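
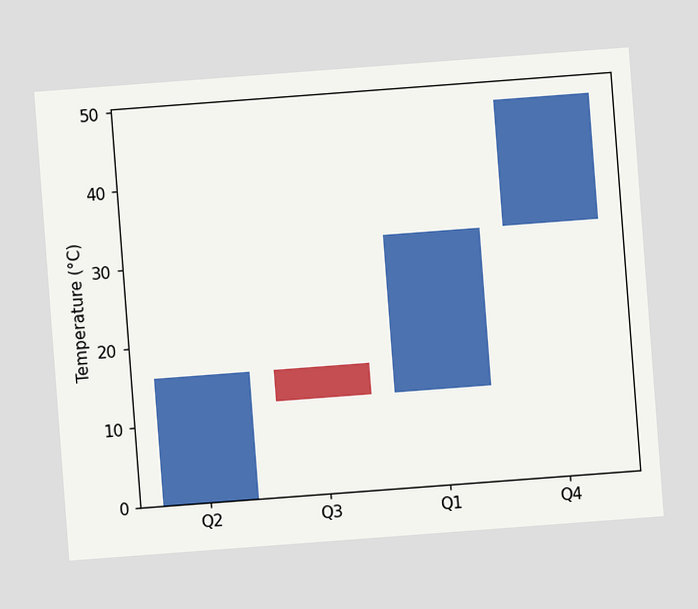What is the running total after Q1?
32°C

The chart is tilted about 4° counter-clockwise. After Q1 the running total reaches 32°C.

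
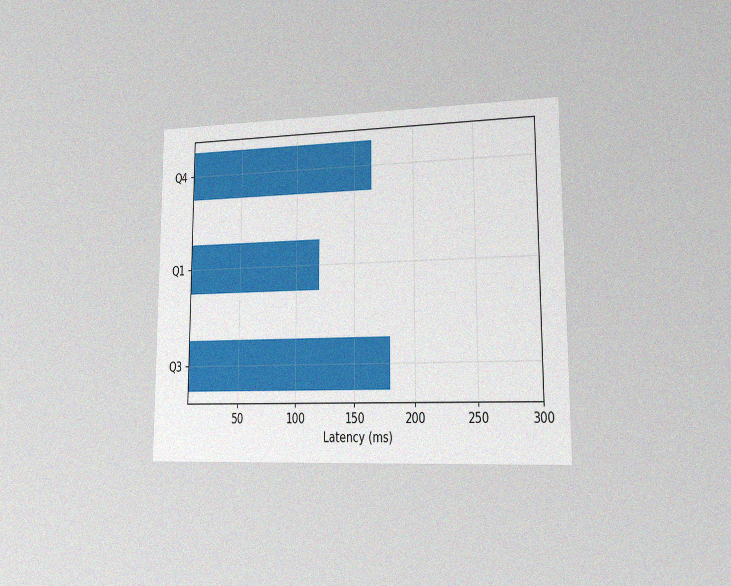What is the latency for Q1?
120ms

The chart is viewed slightly from the right, with some photo noise. Reading along the chart's x-axis, the Q1 bar reaches 120ms.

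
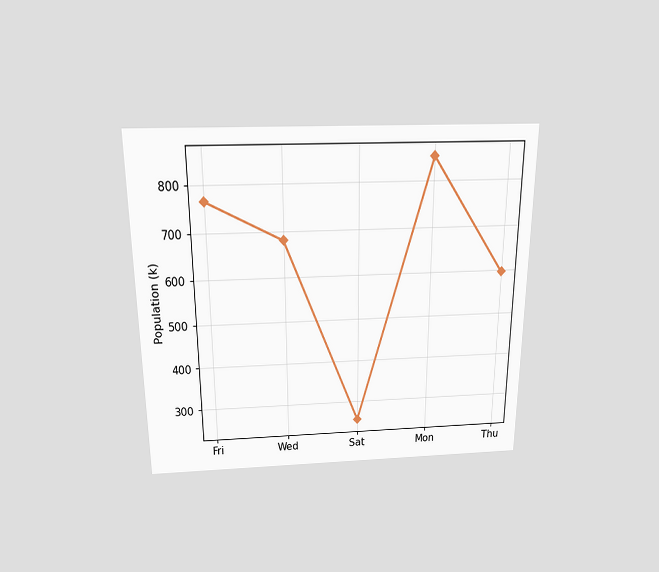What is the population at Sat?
The chart is viewed slightly from above. At Sat, the line is at 255k.

255k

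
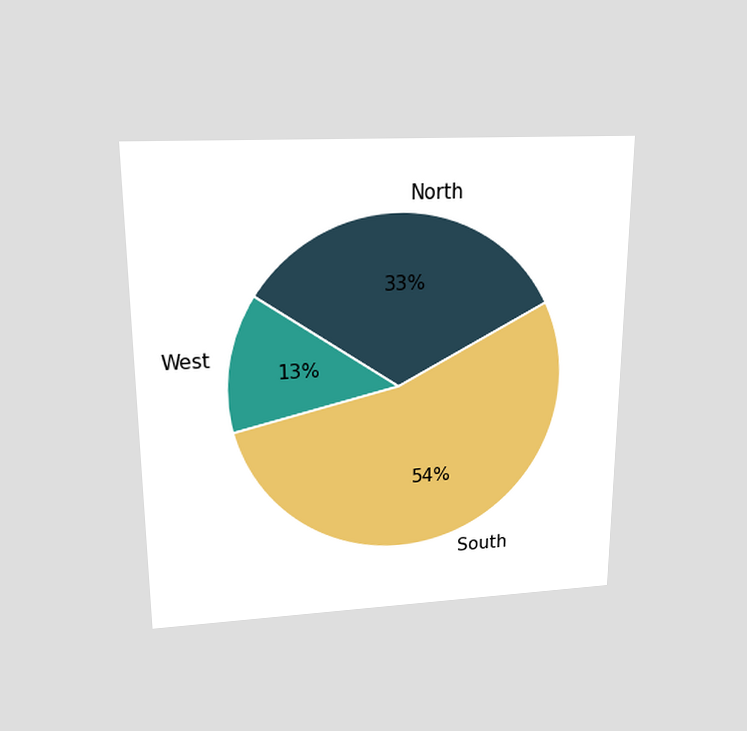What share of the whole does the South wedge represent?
54%

The chart is viewed slightly from above. The South slice takes up 54% of the pie.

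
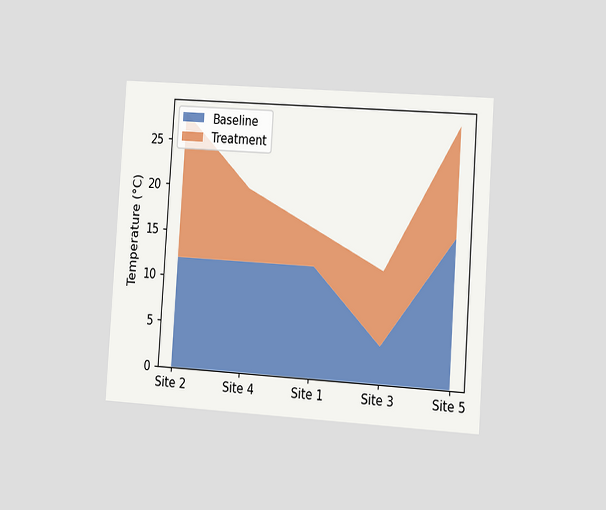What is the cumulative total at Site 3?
The chart is tilted about 4° clockwise and viewed slightly from the right. The stacked total at Site 3 reaches 12°C.

12°C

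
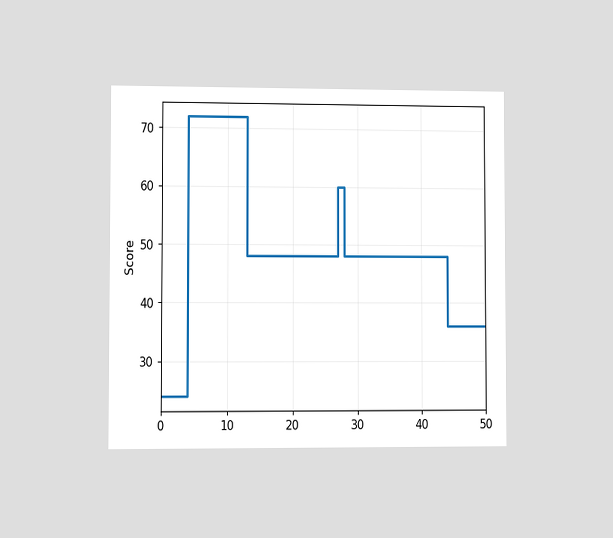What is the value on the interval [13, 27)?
48

The chart is viewed at a slight angle. On [13, 27) the step sits at 48.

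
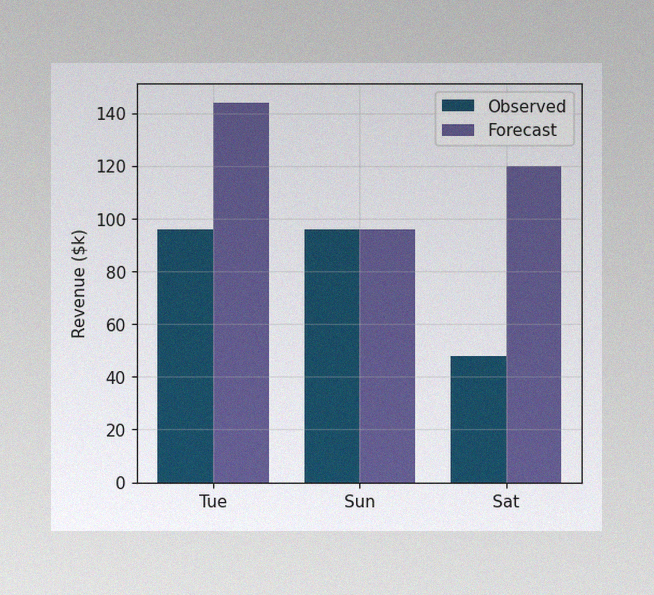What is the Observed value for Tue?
The image has some photo noise and uneven lighting. The Observed bar at Tue reaches $96k on the y-axis.

$96k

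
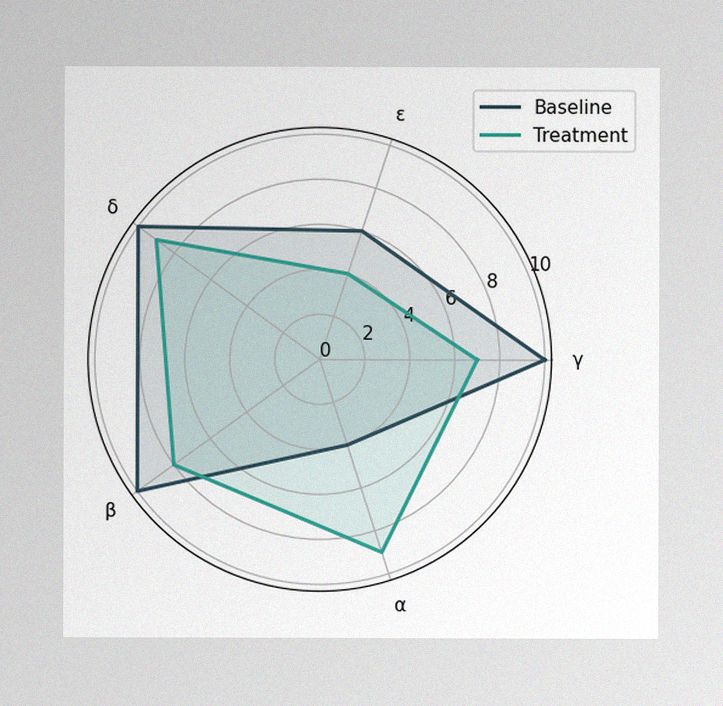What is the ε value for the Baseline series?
The image has some photo noise and uneven lighting. On the ε axis, Baseline reaches 6.

6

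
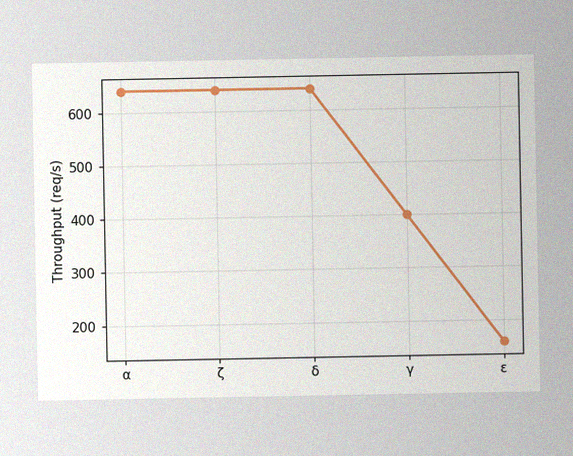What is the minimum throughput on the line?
The image has some photo noise and uneven lighting. The lowest point is at ε, and reading across to the y-axis gives 160req/s.

160req/s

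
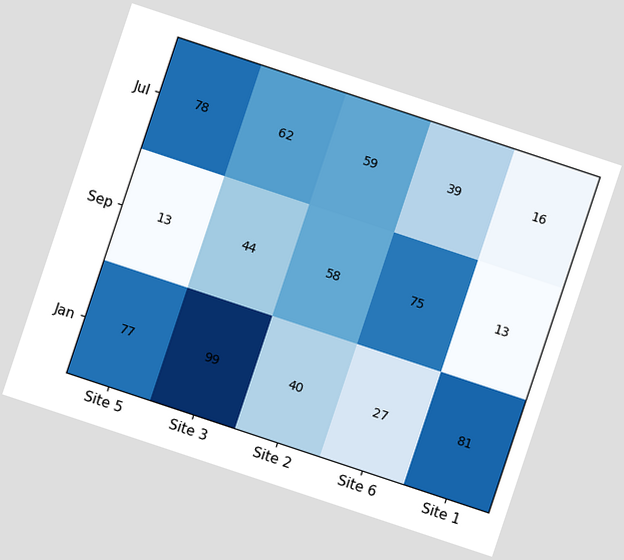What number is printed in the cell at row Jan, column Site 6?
The chart is tilted about 18° clockwise. The (Jan, Site 6) cell reads 27.

27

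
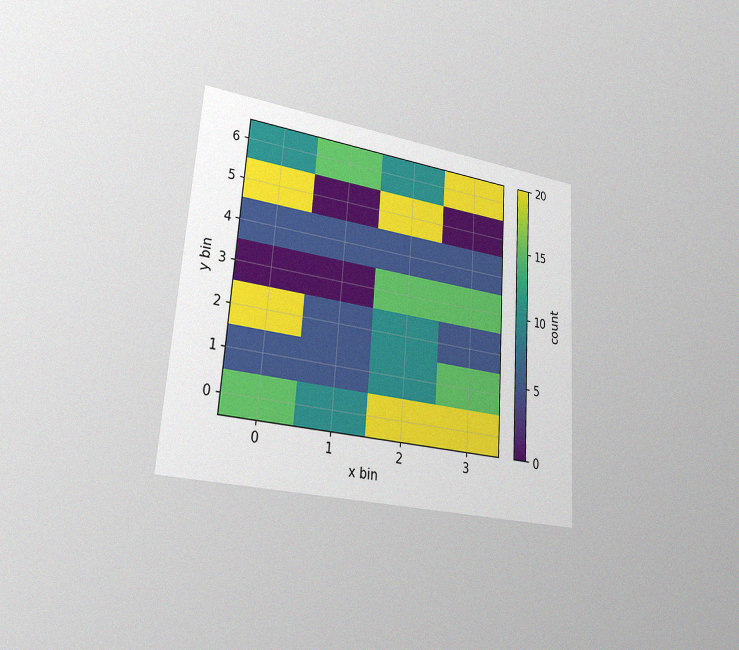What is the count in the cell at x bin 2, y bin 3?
15

The chart is tilted about 4° clockwise and viewed slightly from the left, with some photo noise. Matching the cell (2, 3) against the colorbar gives 15.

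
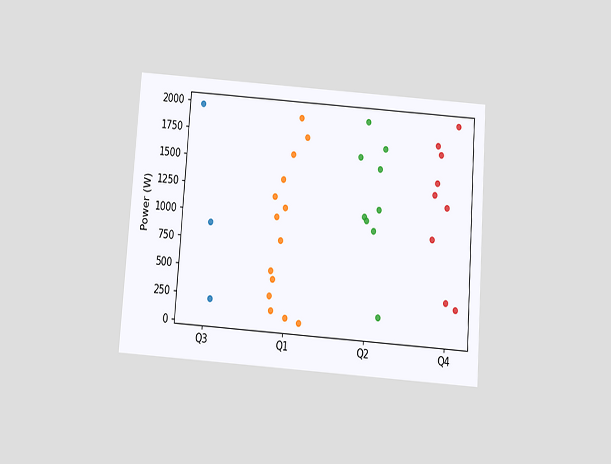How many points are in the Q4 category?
9

The chart is tilted about 4° clockwise and viewed slightly from below. Counting the markers in the Q4 column gives 9.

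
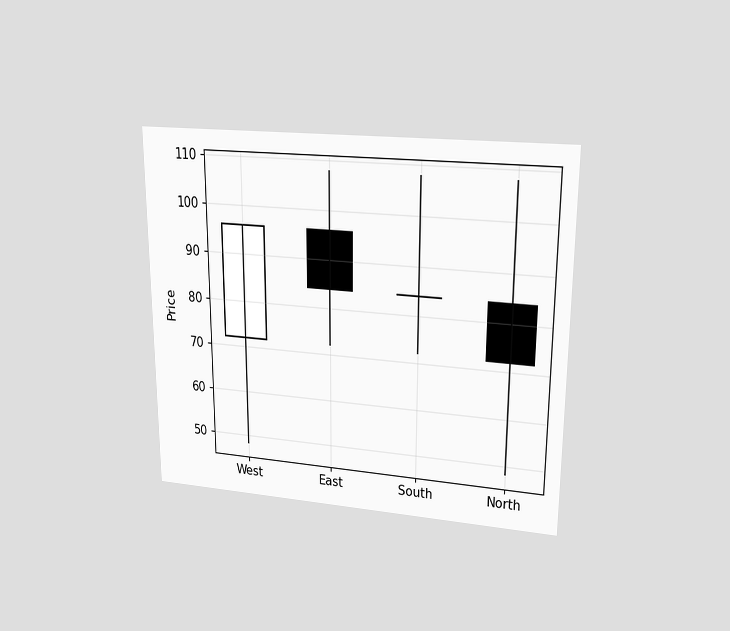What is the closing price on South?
The chart is viewed at a slight angle. The South candle closes at 84.

84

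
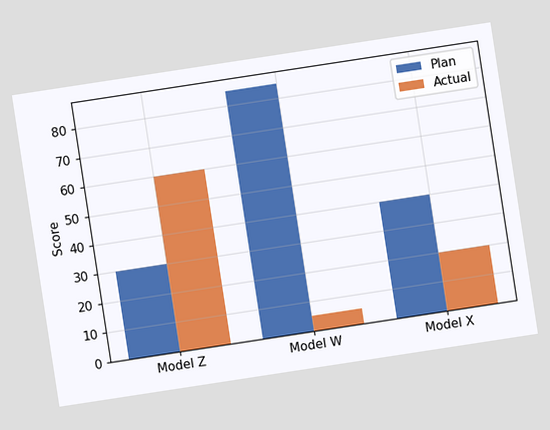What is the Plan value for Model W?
85

The chart is tilted about 9° counter-clockwise. The Plan bar at Model W reaches 85 on the y-axis.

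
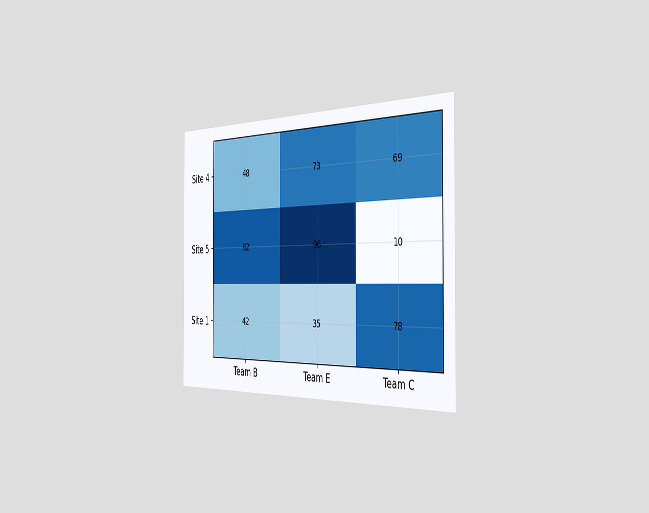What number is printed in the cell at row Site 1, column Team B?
The chart is viewed slightly from the right. The (Site 1, Team B) cell reads 42.

42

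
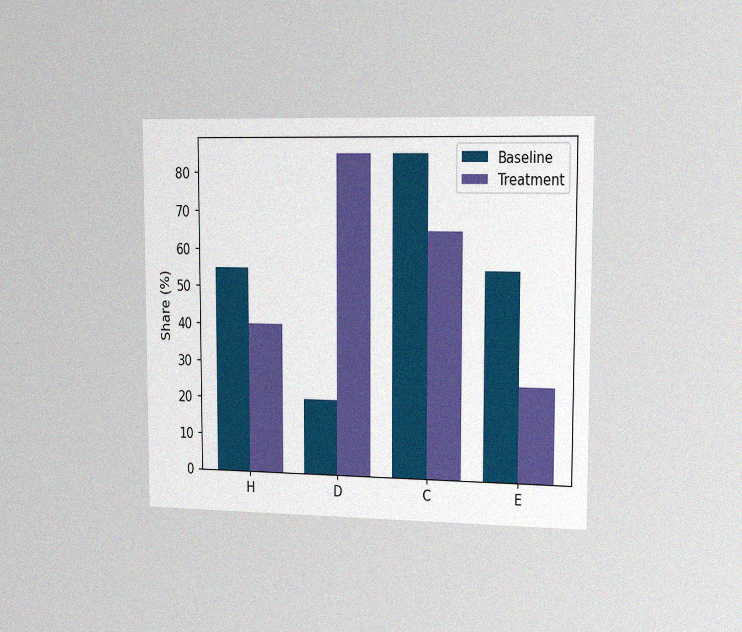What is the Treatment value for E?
25%

The chart is viewed slightly from the right, with some photo noise. The Treatment bar at E reaches 25% on the y-axis.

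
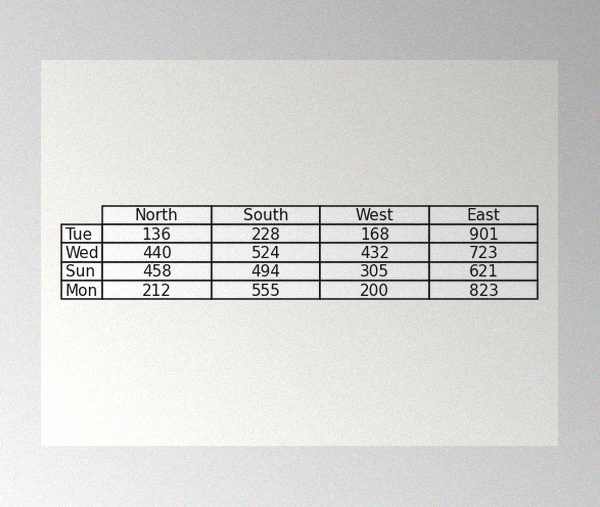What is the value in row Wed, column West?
432

The image has some photo noise and uneven lighting. The (Wed, West) cell reads 432.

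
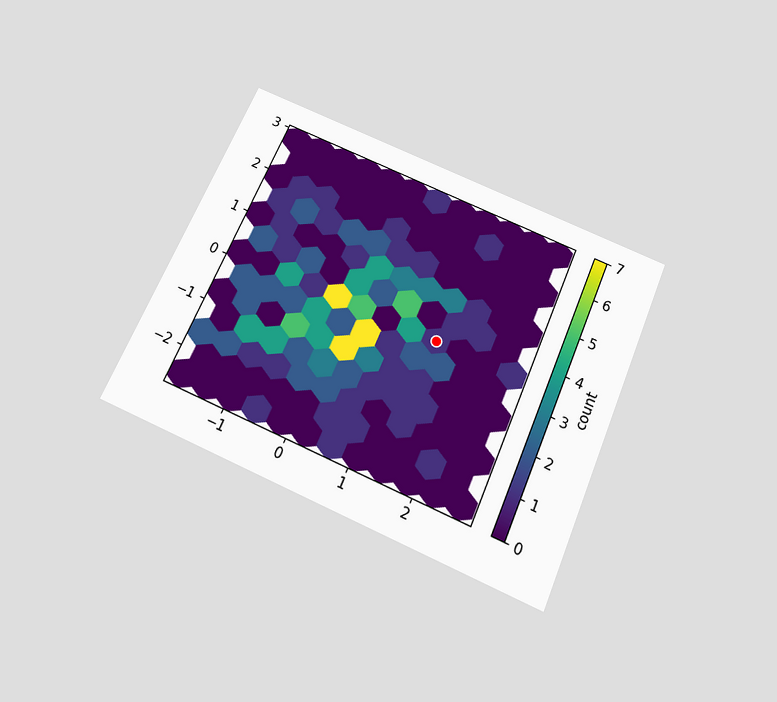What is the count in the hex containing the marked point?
The chart is tilted about 24° clockwise and viewed slightly from below. The marked hex reads 1 on the colorbar.

1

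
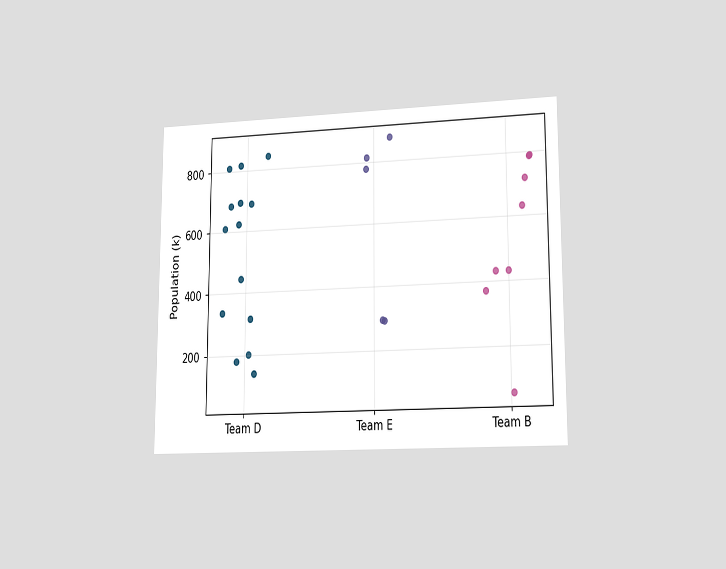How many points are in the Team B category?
The chart is viewed at a slight angle. Counting the markers in the Team B column gives 8.

8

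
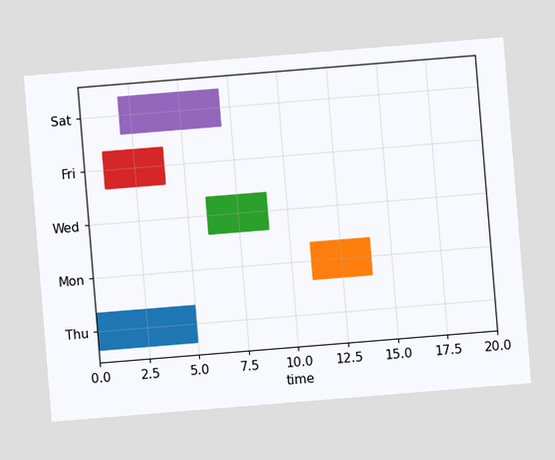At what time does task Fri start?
1

The chart is tilted about 5° counter-clockwise. The Fri bar begins at t=1.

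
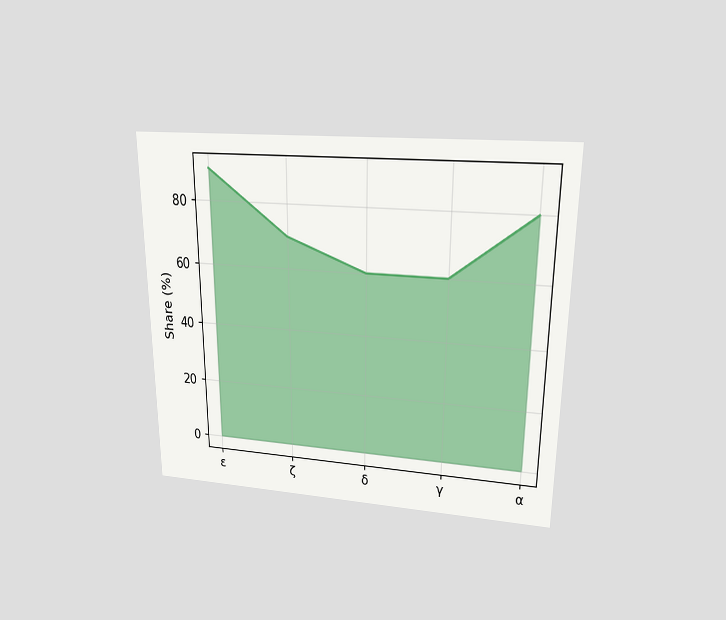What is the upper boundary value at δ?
The chart is viewed slightly from above. At δ the upper boundary is at 60%.

60%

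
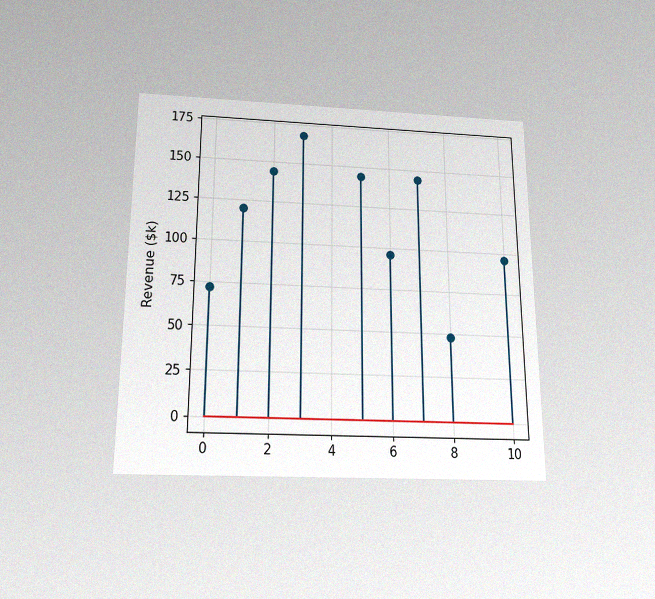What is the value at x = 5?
The chart is viewed slightly from below, with some photo noise. The stem at x=5 reaches $144k.

$144k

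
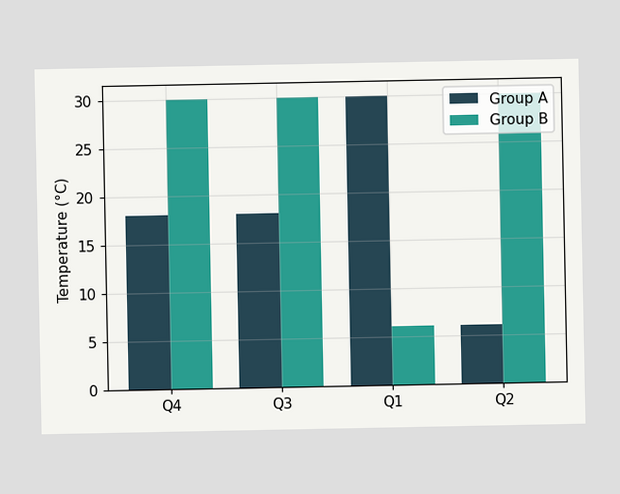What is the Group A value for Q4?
18°C

The Group A bar at Q4 reaches 18°C on the y-axis.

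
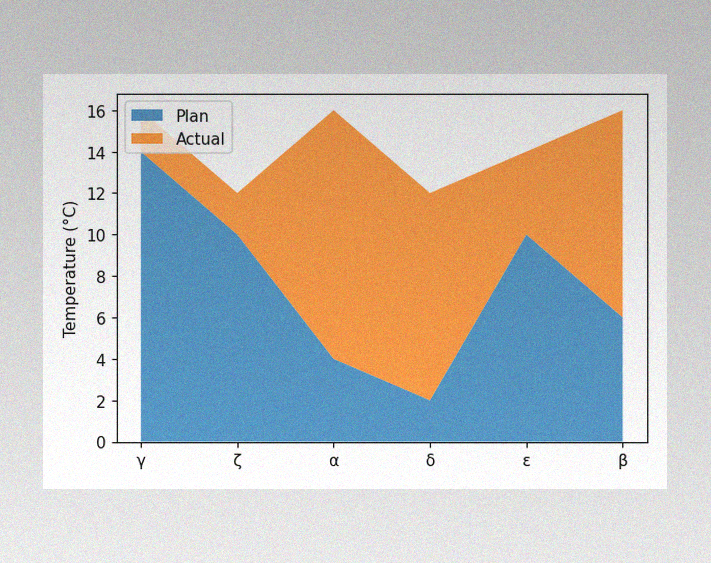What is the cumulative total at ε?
14°C

The image has some photo noise and uneven lighting. The stacked total at ε reaches 14°C.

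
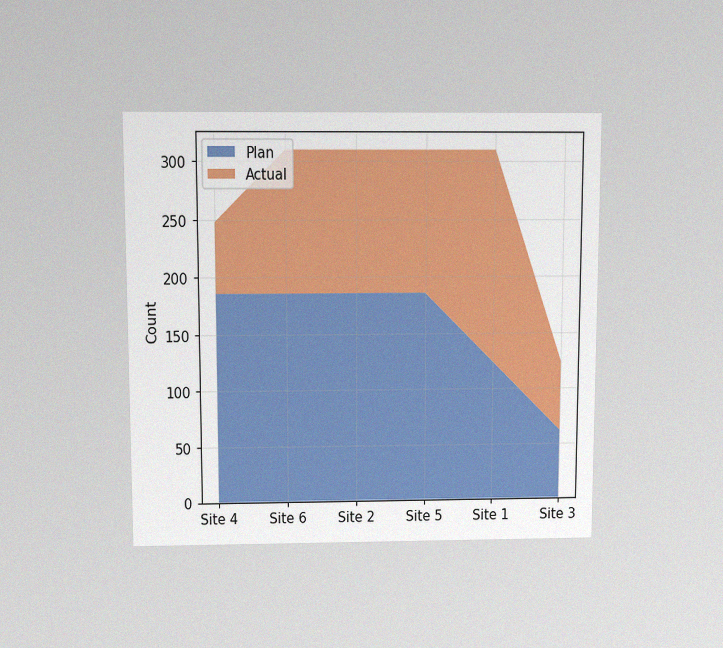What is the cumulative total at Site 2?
310

The chart is viewed slightly from above, with some photo noise. The stacked total at Site 2 reaches 310.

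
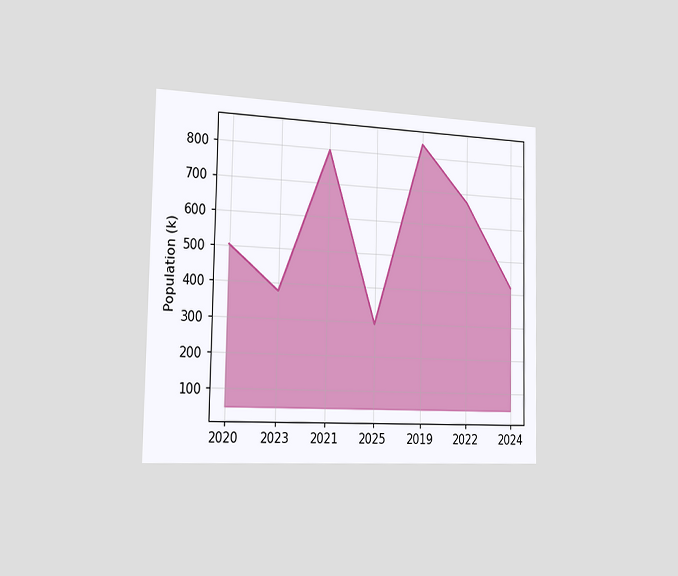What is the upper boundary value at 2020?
The chart is viewed slightly from the left. At 2020 the upper boundary is at 504k.

504k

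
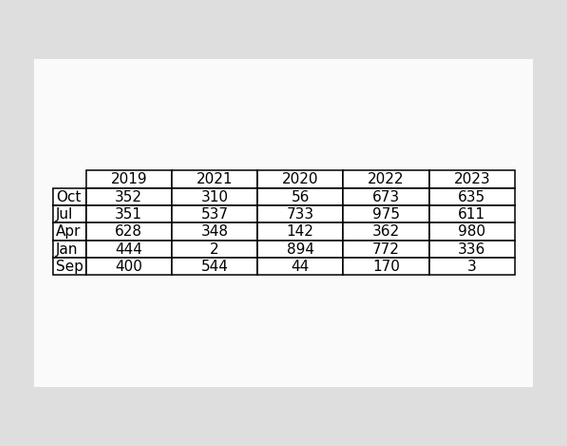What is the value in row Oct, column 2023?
635

The (Oct, 2023) cell reads 635.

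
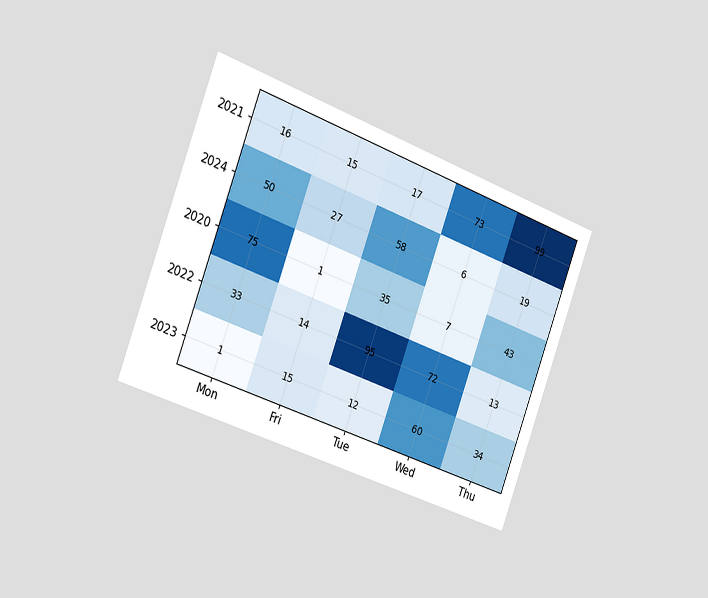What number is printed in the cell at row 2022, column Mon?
The chart is tilted about 20° clockwise and viewed slightly from the left. The (2022, Mon) cell reads 33.

33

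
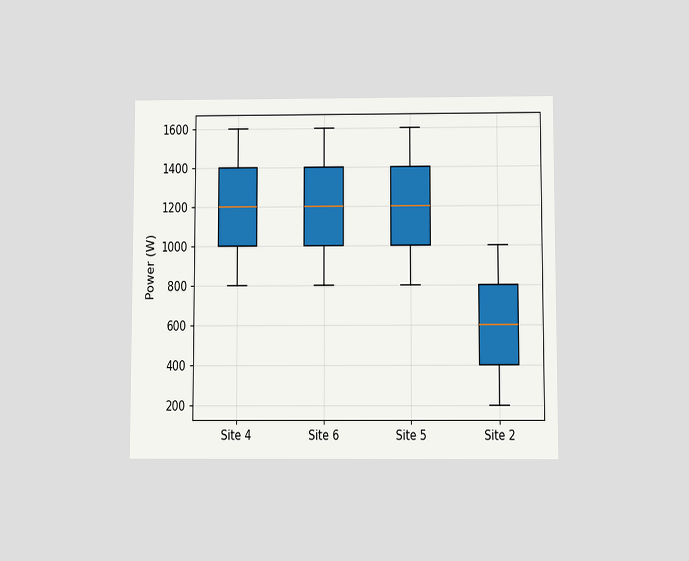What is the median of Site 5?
The chart is viewed slightly from below. The median line in the Site 5 box sits at 1200W.

1200W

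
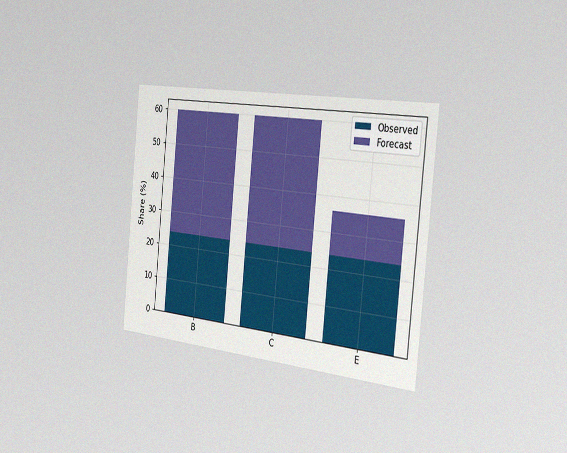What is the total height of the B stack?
The chart is tilted about 6° clockwise and viewed slightly from the right, with some photo noise. The B stack's top reaches 60% on the y-axis.

60%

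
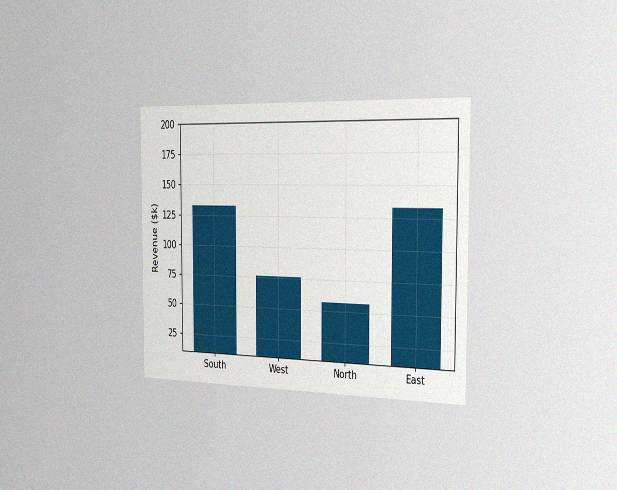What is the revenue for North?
The chart is viewed slightly from the right, with some photo noise. Reading along the chart's y-axis, the North bar reaches $57k.

$57k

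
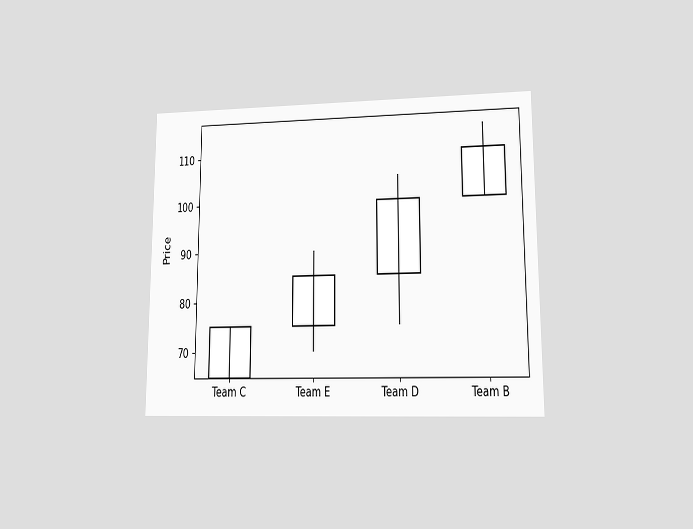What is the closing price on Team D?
The chart is viewed at a slight angle. The Team D candle closes at 100.

100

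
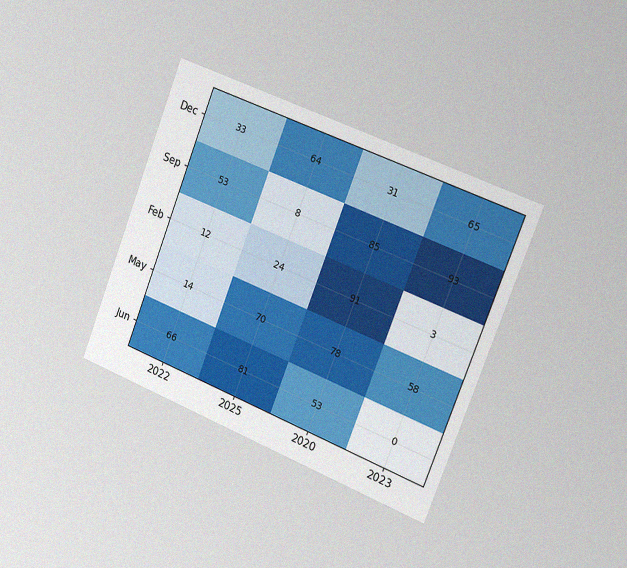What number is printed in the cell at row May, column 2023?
The chart is tilted about 21° clockwise and viewed slightly from the right, with some photo noise. The (May, 2023) cell reads 58.

58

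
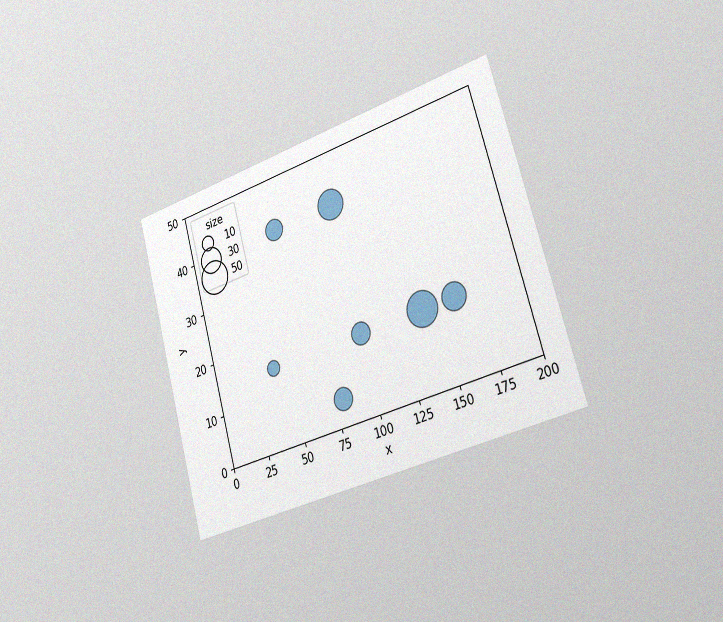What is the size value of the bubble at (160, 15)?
30

The chart is tilted about 16° counter-clockwise and viewed slightly from the right, with some photo noise. Matching the bubble at (160, 15) against the size legend gives 30.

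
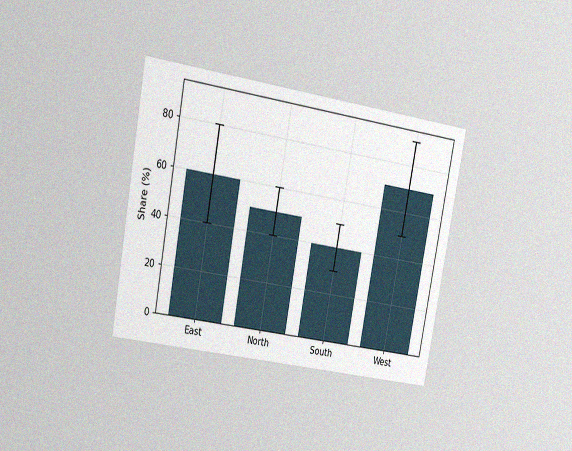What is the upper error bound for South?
50%

The chart is tilted about 10° clockwise and viewed slightly from the left, with some photo noise. The South bar's upper whisker reaches 50%.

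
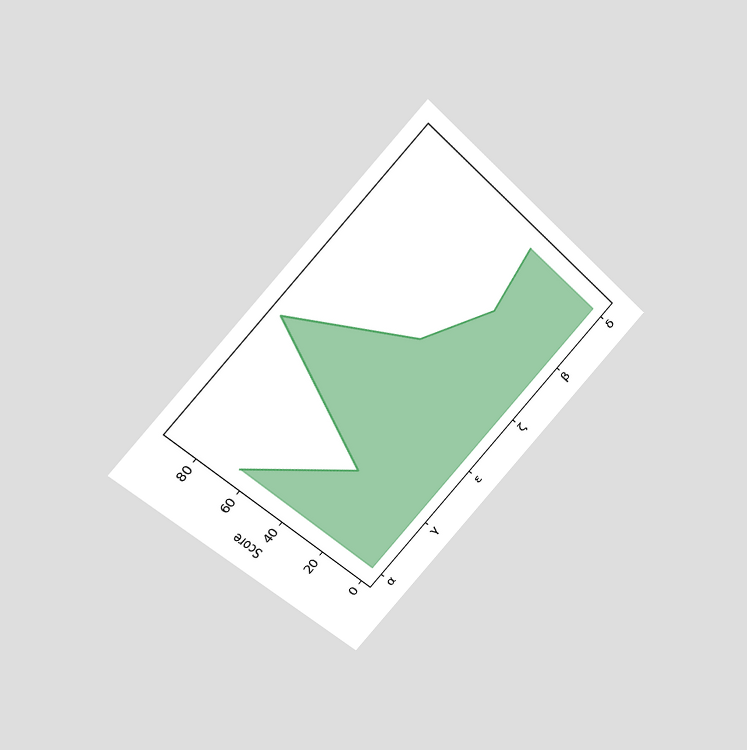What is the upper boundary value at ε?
90

The chart is tilted about 45° counter-clockwise and viewed at a slight angle. At ε the upper boundary is at 90.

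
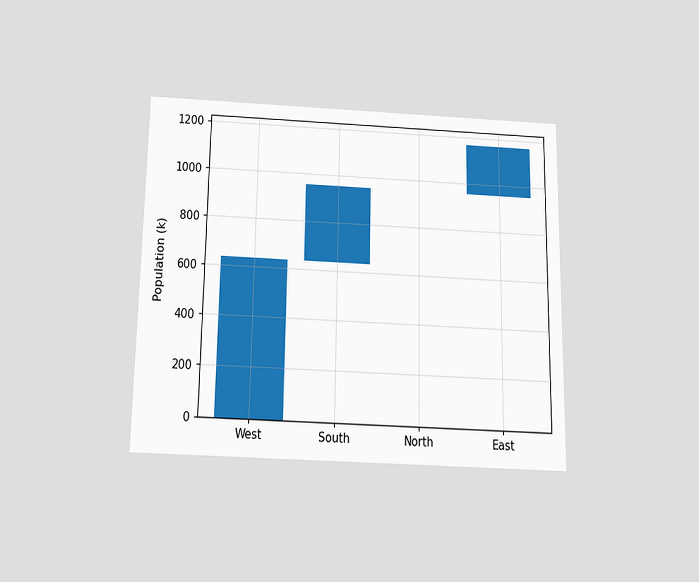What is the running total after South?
The chart is viewed slightly from below. After South the running total reaches 954k.

954k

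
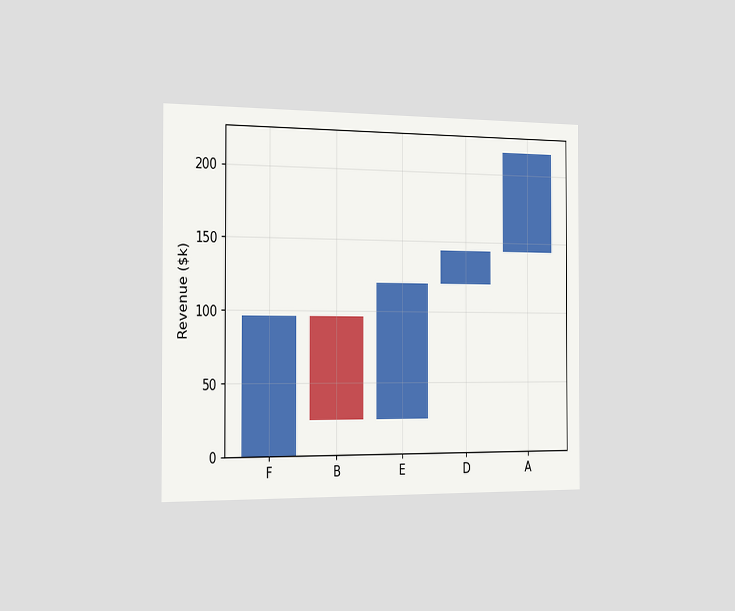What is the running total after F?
The chart is viewed slightly from the left. After F the running total reaches $96k.

$96k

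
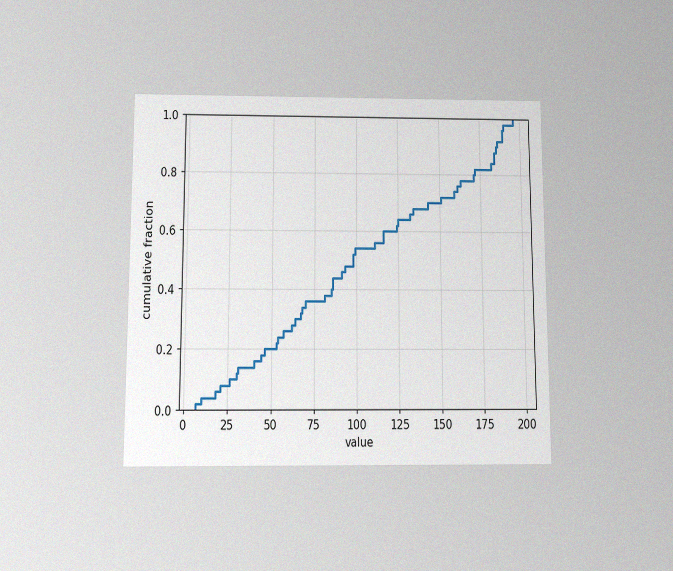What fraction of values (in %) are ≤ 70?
36%

The chart is viewed slightly from below, with some photo noise. At x=70 the ECDF step is at 36%.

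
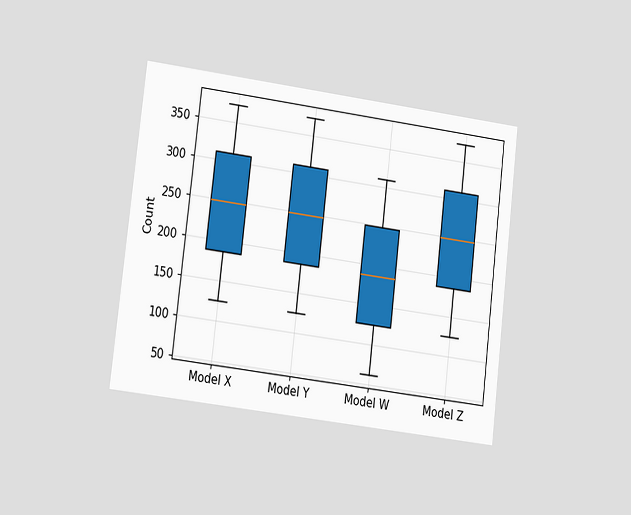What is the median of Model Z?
248

The chart is tilted about 7° clockwise and viewed at a slight angle. The median line in the Model Z box sits at 248.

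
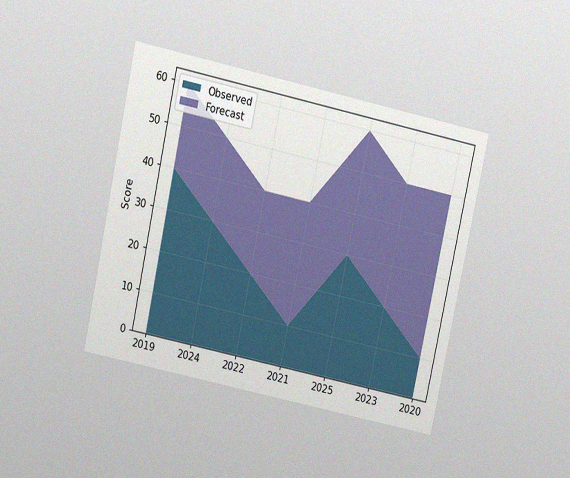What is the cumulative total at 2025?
The chart is tilted about 12° clockwise and viewed at a slight angle, with some photo noise. The stacked total at 2025 reaches 60.

60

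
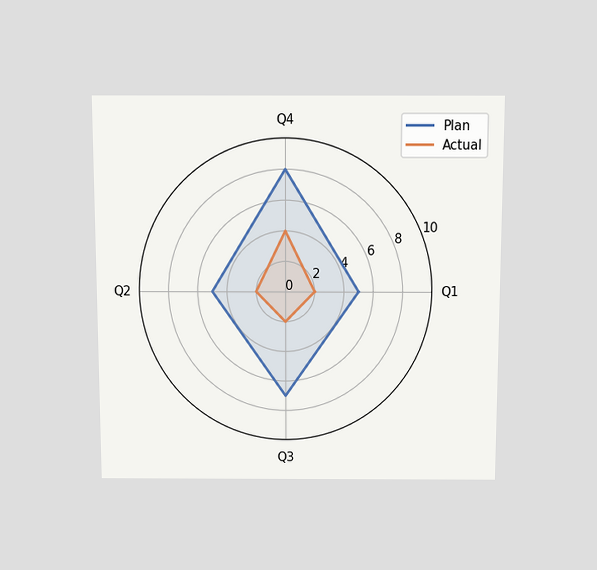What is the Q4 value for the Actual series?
The chart is viewed slightly from above. On the Q4 axis, Actual reaches 4.

4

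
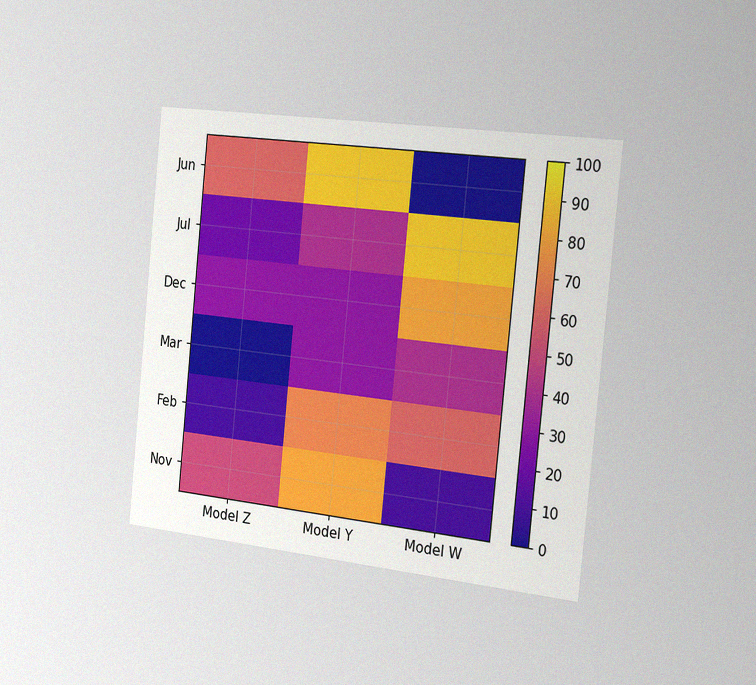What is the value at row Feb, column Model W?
60

The chart is tilted about 6° clockwise and viewed slightly from the right, with some photo noise. Matching cell (Feb, Model W) against the colorbar gives 60.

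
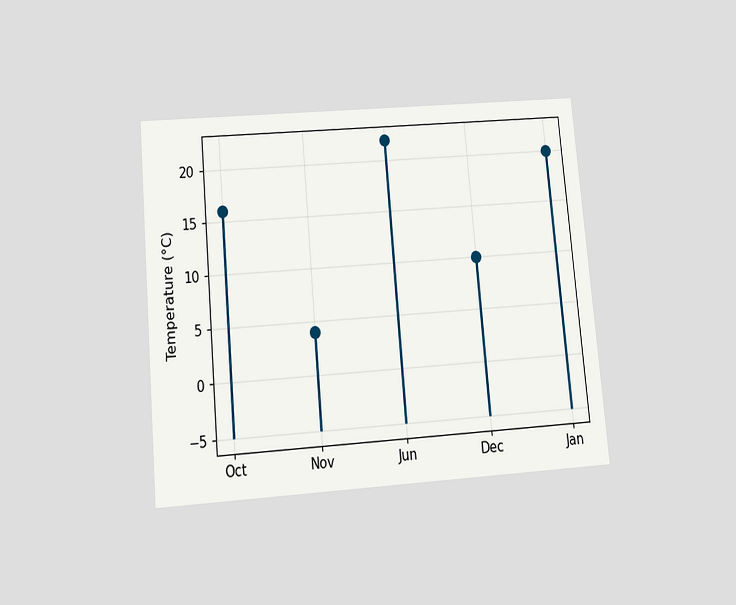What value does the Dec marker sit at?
10°C

The chart is tilted about 5° counter-clockwise and viewed slightly from below. The Dec marker sits at 10°C.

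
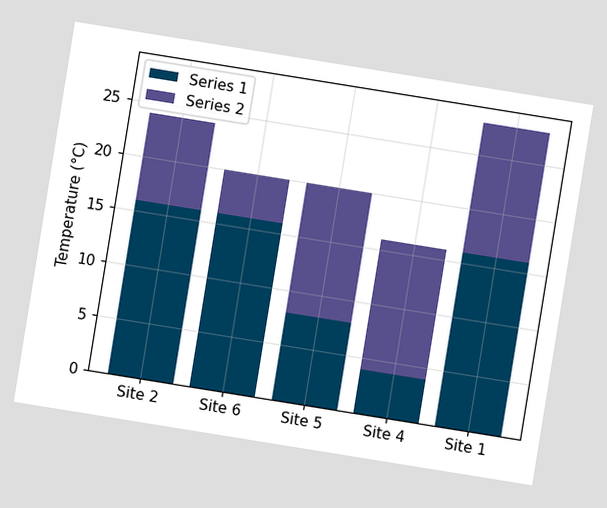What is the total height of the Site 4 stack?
The chart is tilted about 9° clockwise. The Site 4 stack's top reaches 16°C on the y-axis.

16°C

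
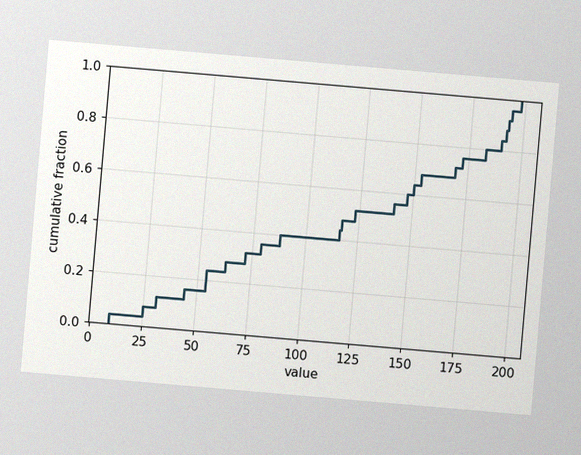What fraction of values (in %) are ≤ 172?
The chart is tilted about 5° clockwise, with some photo noise. At x=172 the ECDF step is at 76%.

76%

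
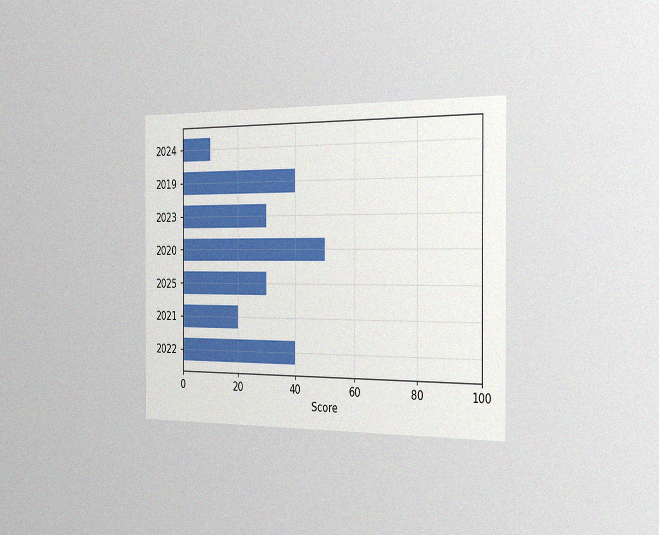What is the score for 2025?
The chart is viewed slightly from the right, with some photo noise. Reading along the chart's x-axis, the 2025 bar reaches 30.

30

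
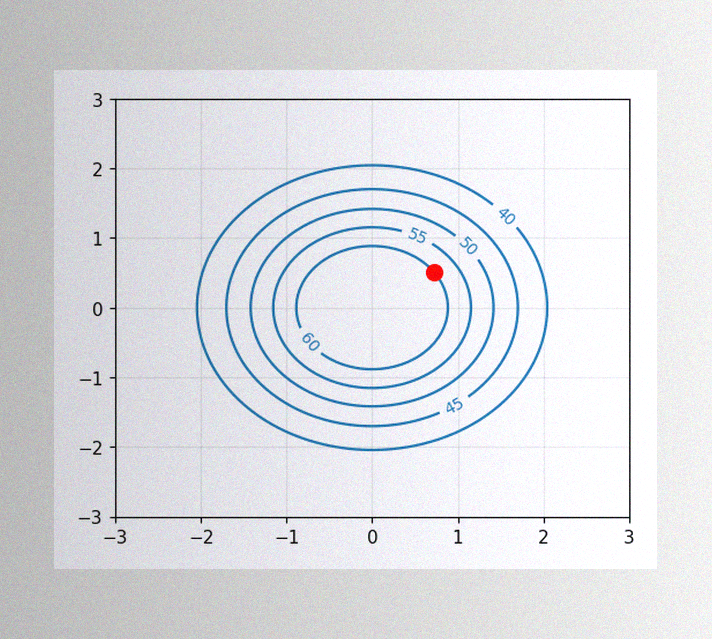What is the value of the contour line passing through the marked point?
60

The image has some photo noise and uneven lighting. The marked point sits on the contour labelled 60.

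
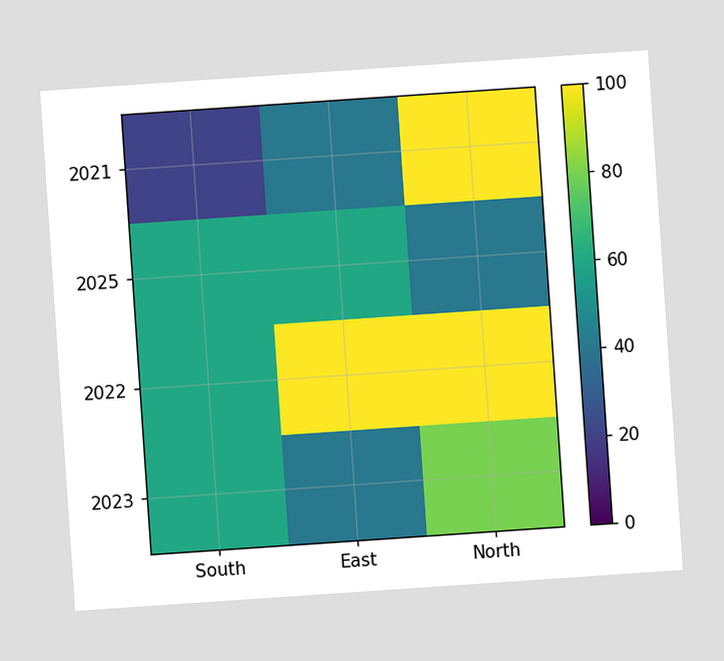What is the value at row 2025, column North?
40

The chart is tilted about 4° counter-clockwise. Matching cell (2025, North) against the colorbar gives 40.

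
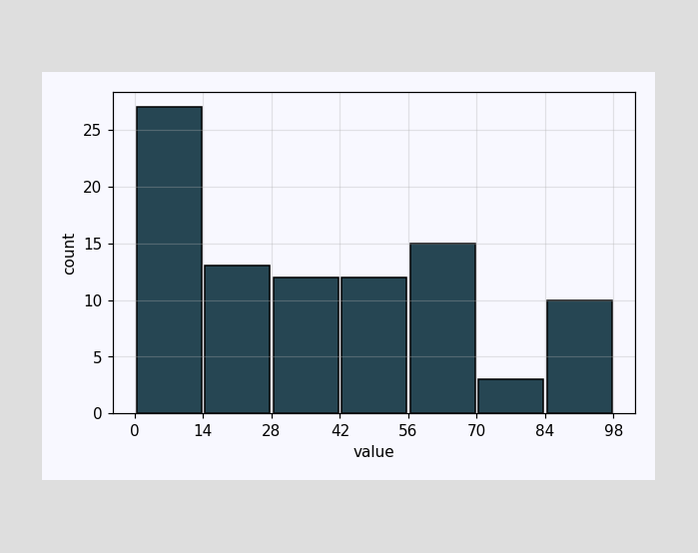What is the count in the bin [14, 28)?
The [14, 28) bin has height 13.

13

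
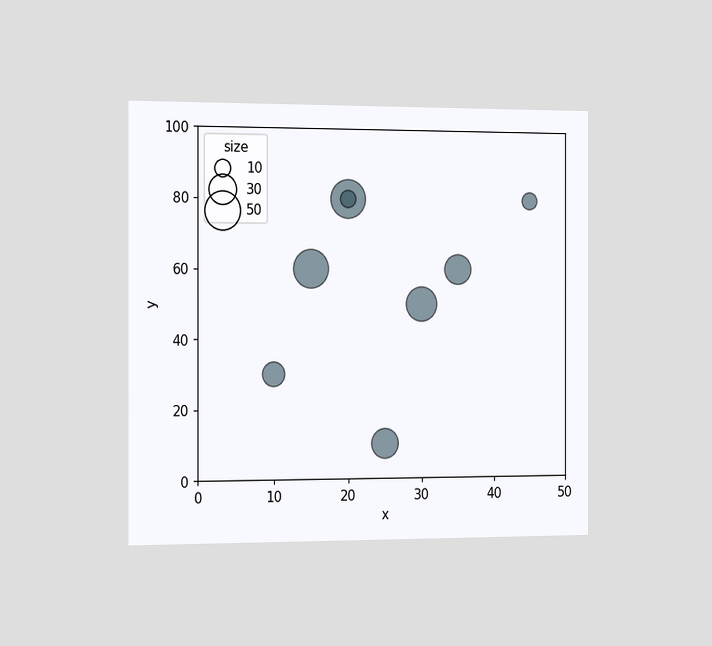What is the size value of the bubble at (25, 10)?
30

The chart is viewed slightly from the left. Matching the bubble at (25, 10) against the size legend gives 30.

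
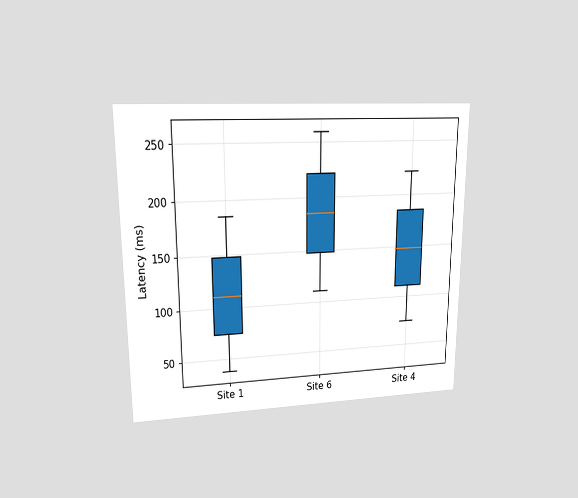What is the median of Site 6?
185ms

The chart is viewed at a slight angle. The median line in the Site 6 box sits at 185ms.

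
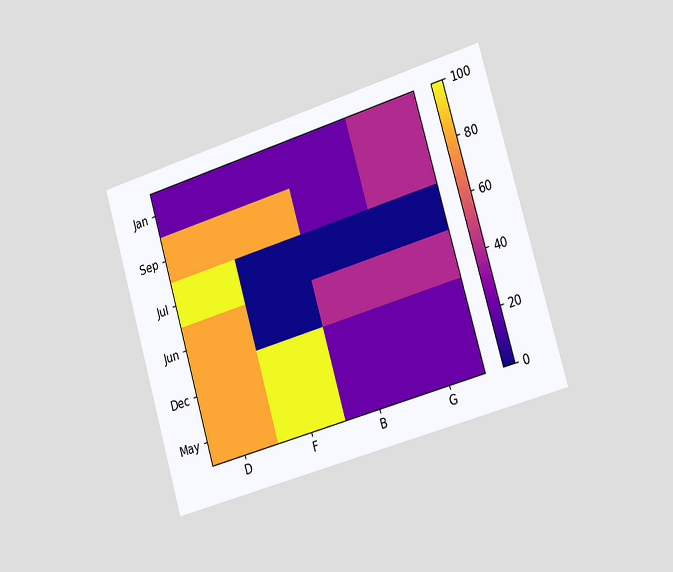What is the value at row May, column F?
100

The chart is tilted about 16° counter-clockwise and viewed slightly from the right. Matching cell (May, F) against the colorbar gives 100.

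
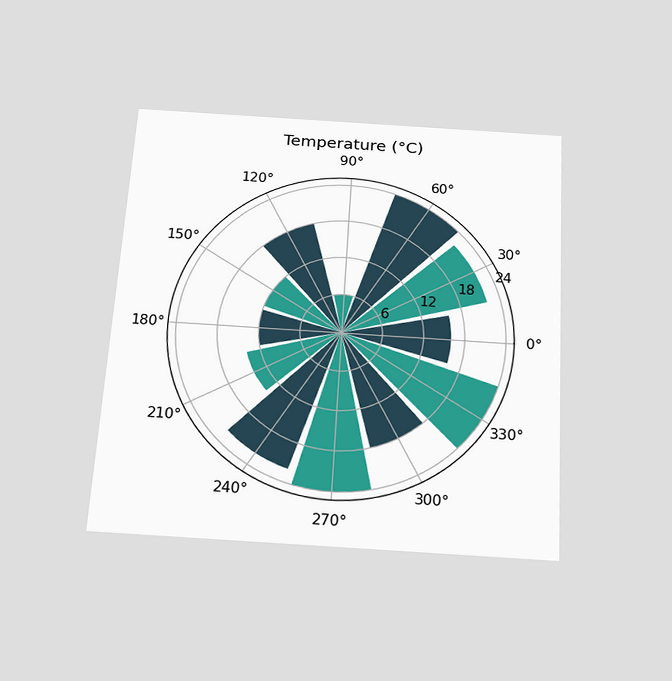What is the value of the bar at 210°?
The chart is tilted about 3° clockwise and viewed slightly from below. The bar at 210° reaches 14°C on the radial axis.

14°C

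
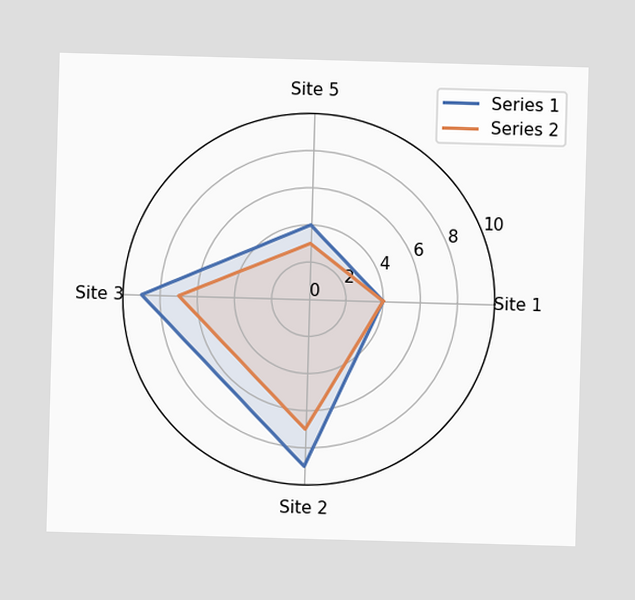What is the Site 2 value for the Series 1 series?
On the Site 2 axis, Series 1 reaches 9.

9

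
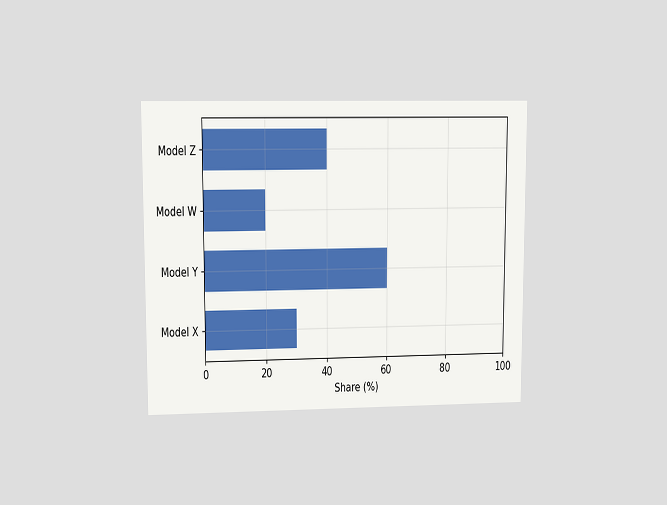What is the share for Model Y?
60%

The chart is viewed at a slight angle. Reading along the chart's x-axis, the Model Y bar reaches 60%.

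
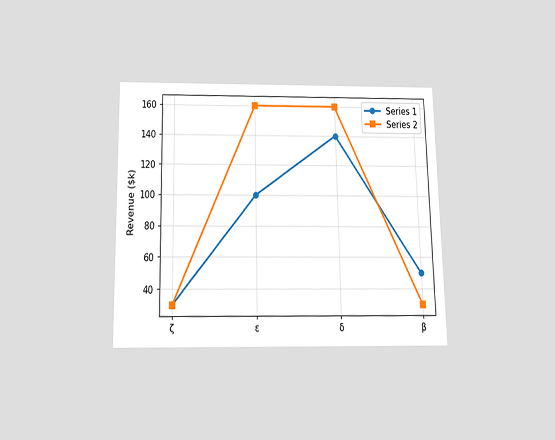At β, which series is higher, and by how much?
The chart is viewed slightly from below. At β, Series 1 sits above the other line by $20k.

Series 1, by $20k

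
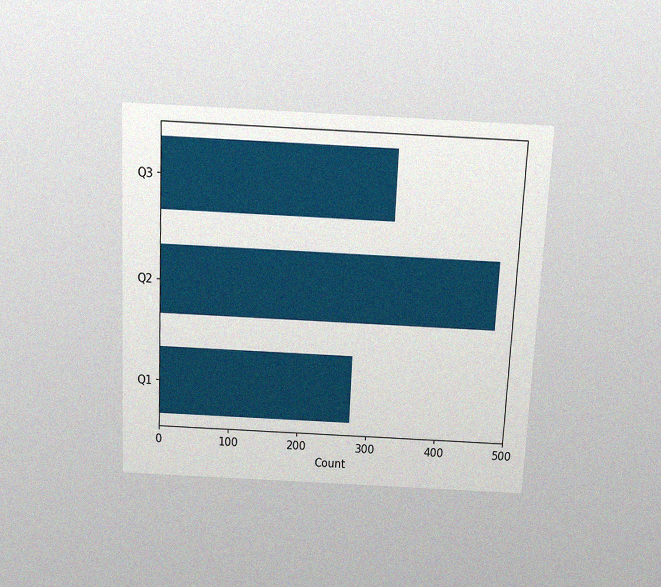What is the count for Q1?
275

The chart is tilted about 3° clockwise and viewed slightly from above, with some photo noise. Reading along the chart's x-axis, the Q1 bar reaches 275.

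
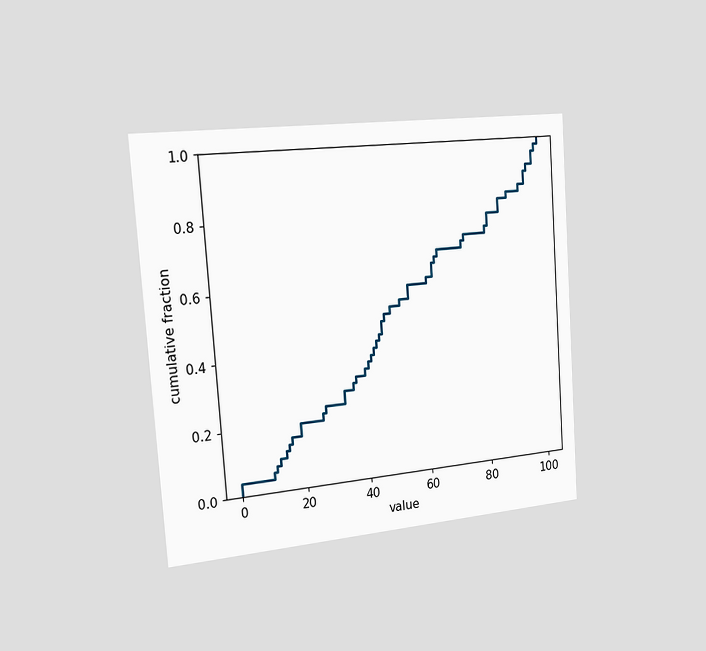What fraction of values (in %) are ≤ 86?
The chart is tilted about 4° counter-clockwise and viewed slightly from the left. At x=86 the ECDF step is at 82%.

82%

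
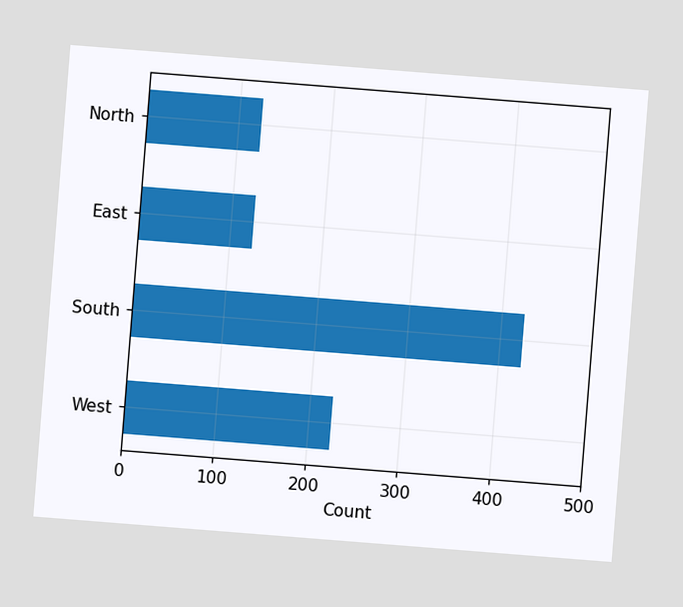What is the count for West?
The chart is tilted about 5° clockwise. Reading along the chart's x-axis, the West bar reaches 225.

225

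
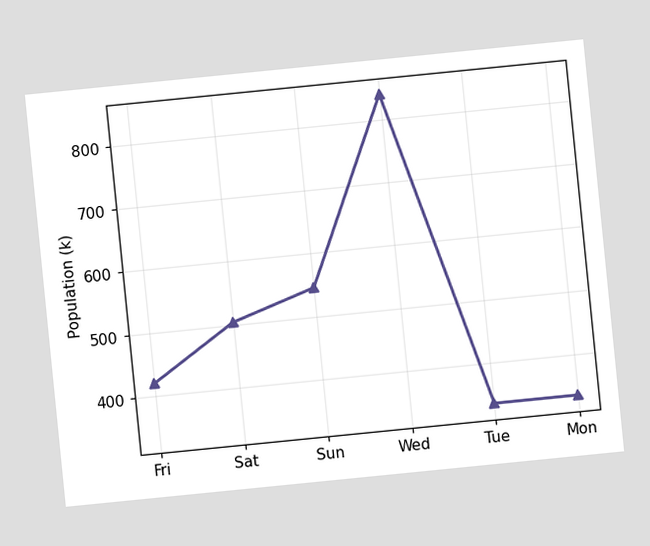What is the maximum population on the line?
The chart is tilted about 6° counter-clockwise. The highest point is at Wed, and reading across to the y-axis gives 840k.

840k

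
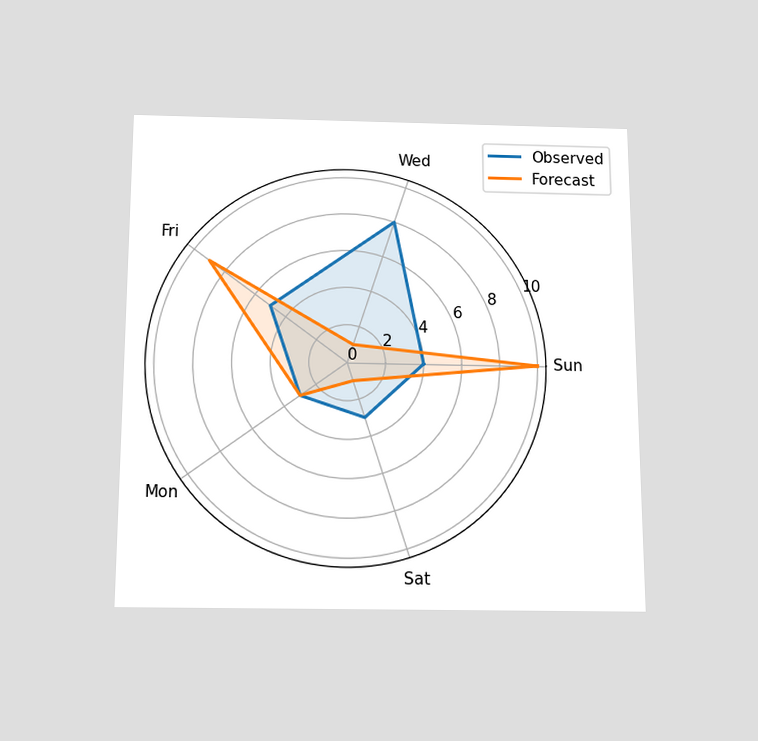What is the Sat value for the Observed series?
3

The chart is viewed slightly from below. On the Sat axis, Observed reaches 3.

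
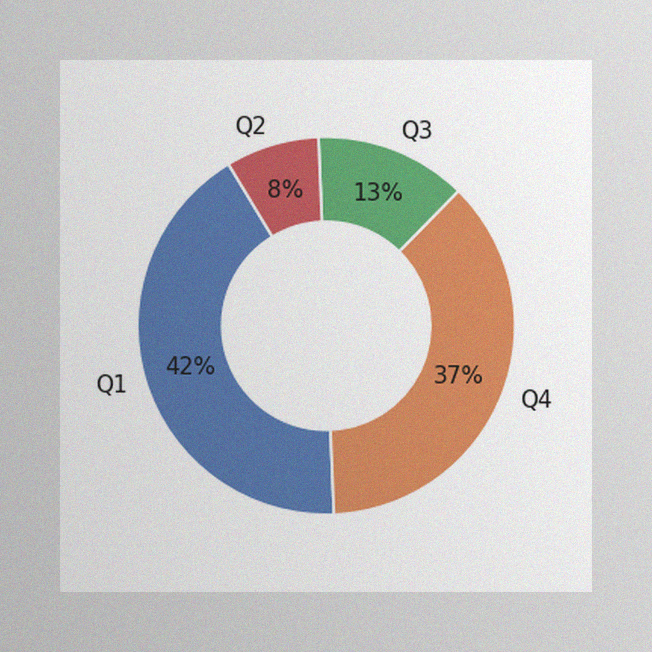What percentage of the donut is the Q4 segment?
The image has some photo noise and uneven lighting. The Q4 segment takes up 37% of the ring.

37%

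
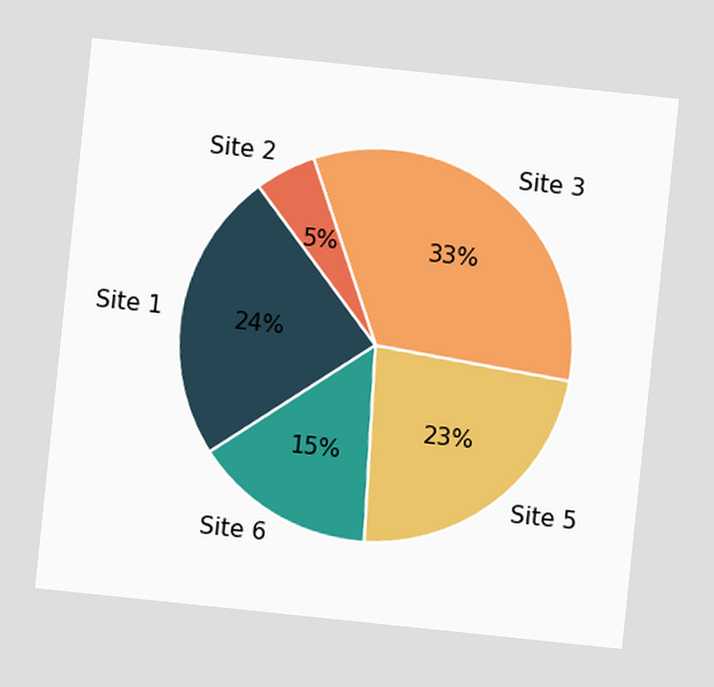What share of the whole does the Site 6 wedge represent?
15%

The chart is tilted about 6° clockwise. The Site 6 slice takes up 15% of the pie.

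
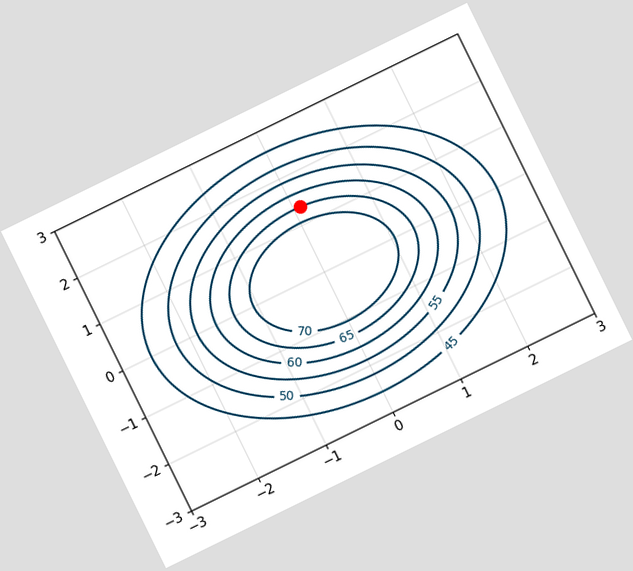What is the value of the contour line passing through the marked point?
65

The chart is tilted about 26° counter-clockwise. The marked point sits on the contour labelled 65.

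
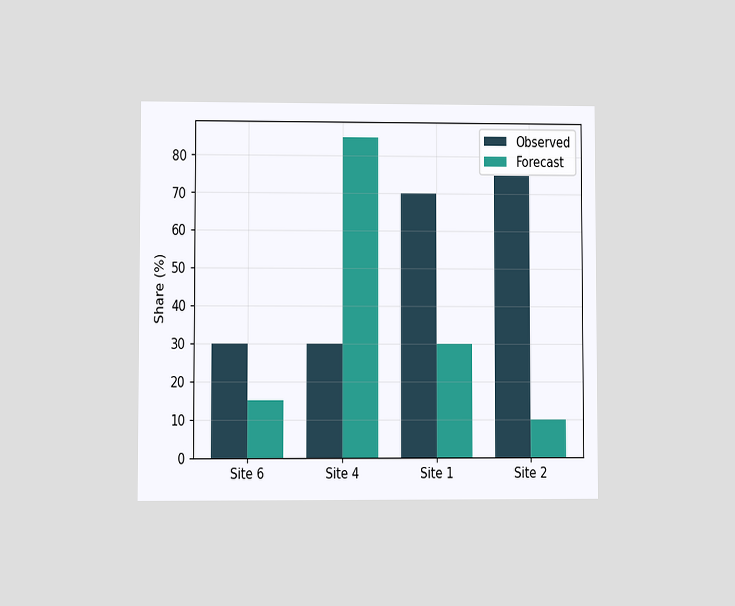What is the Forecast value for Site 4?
The chart is viewed at a slight angle. The Forecast bar at Site 4 reaches 85% on the y-axis.

85%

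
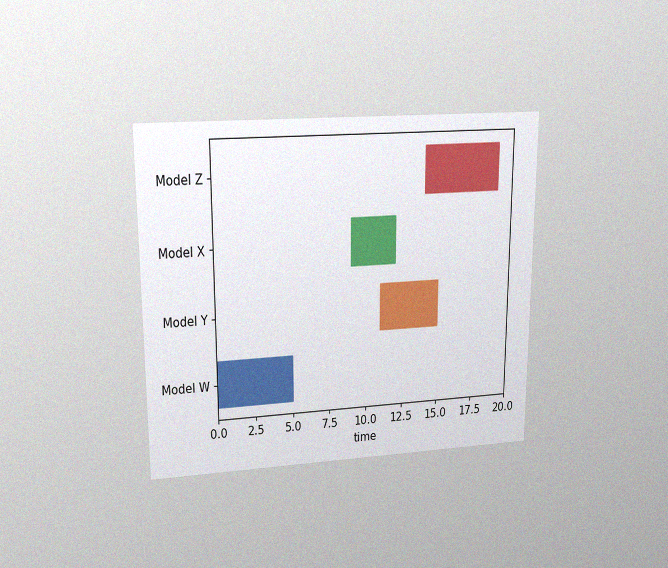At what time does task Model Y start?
11

The chart is viewed at a slight angle, with some photo noise. The Model Y bar begins at t=11.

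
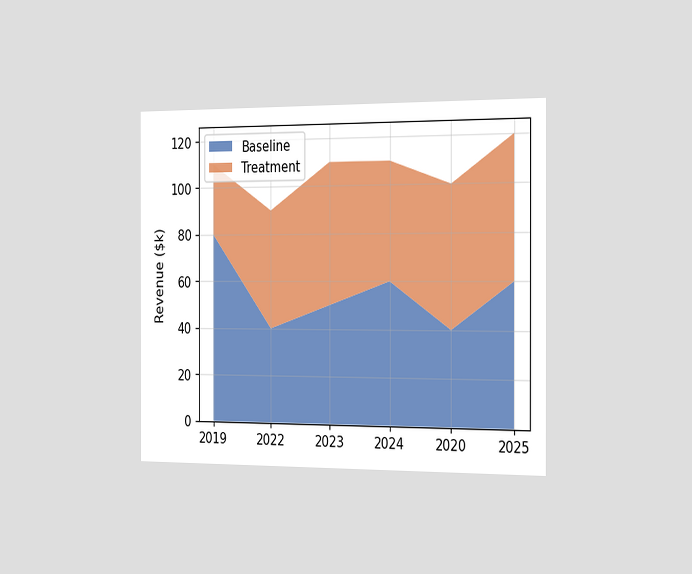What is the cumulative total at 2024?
The chart is viewed slightly from the right. The stacked total at 2024 reaches $110k.

$110k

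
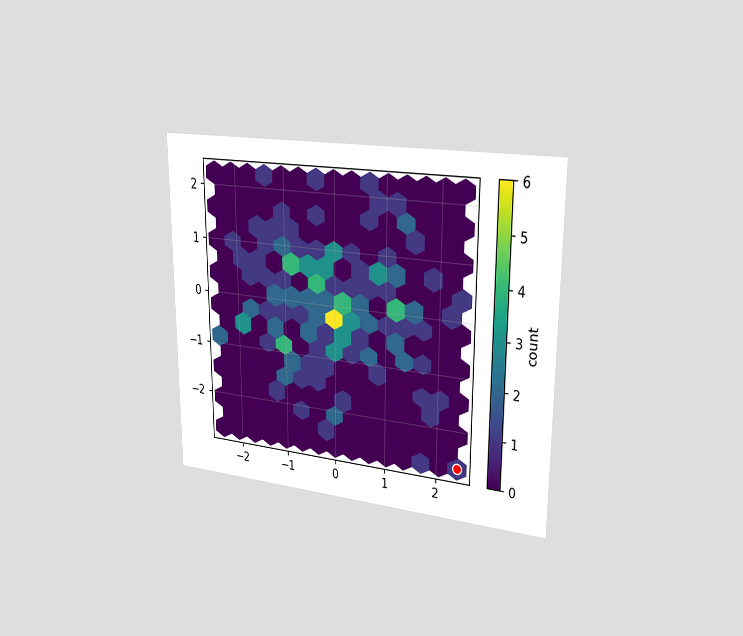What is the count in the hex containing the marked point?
1

The chart is viewed slightly from the right. The marked hex reads 1 on the colorbar.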